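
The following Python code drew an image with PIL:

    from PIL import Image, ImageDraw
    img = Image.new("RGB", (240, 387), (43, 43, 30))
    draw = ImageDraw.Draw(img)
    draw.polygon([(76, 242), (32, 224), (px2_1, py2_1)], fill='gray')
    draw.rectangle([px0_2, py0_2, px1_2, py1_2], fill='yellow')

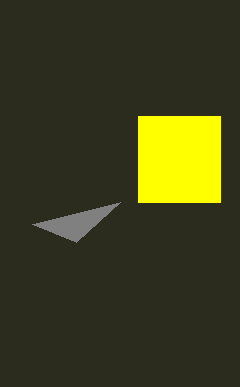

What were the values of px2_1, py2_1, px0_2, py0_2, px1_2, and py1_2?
px2_1 = 120; py2_1 = 202; px0_2 = 138; py0_2 = 116; px1_2 = 220; py1_2 = 202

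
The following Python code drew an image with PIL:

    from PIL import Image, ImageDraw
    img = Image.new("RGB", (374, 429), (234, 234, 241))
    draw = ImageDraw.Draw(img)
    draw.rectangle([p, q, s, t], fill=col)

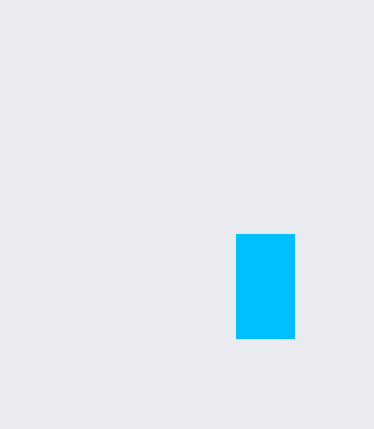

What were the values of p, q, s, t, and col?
p = 236, q = 234, s = 294, t = 338, col = 'deepskyblue'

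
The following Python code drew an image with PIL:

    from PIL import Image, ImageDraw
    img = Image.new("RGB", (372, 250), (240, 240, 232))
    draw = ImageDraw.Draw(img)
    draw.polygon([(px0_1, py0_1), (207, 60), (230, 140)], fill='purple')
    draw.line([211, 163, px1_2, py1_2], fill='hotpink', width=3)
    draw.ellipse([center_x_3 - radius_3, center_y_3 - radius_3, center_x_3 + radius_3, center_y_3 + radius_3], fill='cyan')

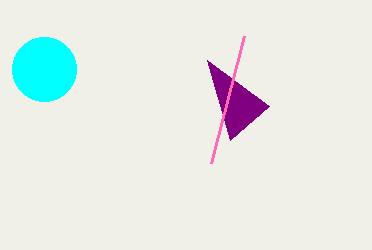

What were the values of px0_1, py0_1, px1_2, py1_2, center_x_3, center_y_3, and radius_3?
px0_1 = 269; py0_1 = 106; px1_2 = 244; py1_2 = 36; center_x_3 = 44; center_y_3 = 69; radius_3 = 32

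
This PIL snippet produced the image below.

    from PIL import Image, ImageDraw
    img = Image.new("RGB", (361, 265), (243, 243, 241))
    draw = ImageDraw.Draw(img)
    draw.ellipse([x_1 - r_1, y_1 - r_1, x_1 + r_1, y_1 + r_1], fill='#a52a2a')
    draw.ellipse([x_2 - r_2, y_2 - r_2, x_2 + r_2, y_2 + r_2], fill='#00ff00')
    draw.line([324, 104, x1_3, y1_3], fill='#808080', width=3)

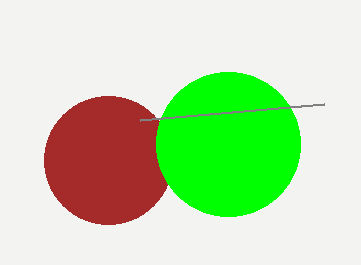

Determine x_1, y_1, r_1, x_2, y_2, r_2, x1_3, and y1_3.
x_1 = 108, y_1 = 160, r_1 = 64, x_2 = 228, y_2 = 144, r_2 = 72, x1_3 = 140, y1_3 = 120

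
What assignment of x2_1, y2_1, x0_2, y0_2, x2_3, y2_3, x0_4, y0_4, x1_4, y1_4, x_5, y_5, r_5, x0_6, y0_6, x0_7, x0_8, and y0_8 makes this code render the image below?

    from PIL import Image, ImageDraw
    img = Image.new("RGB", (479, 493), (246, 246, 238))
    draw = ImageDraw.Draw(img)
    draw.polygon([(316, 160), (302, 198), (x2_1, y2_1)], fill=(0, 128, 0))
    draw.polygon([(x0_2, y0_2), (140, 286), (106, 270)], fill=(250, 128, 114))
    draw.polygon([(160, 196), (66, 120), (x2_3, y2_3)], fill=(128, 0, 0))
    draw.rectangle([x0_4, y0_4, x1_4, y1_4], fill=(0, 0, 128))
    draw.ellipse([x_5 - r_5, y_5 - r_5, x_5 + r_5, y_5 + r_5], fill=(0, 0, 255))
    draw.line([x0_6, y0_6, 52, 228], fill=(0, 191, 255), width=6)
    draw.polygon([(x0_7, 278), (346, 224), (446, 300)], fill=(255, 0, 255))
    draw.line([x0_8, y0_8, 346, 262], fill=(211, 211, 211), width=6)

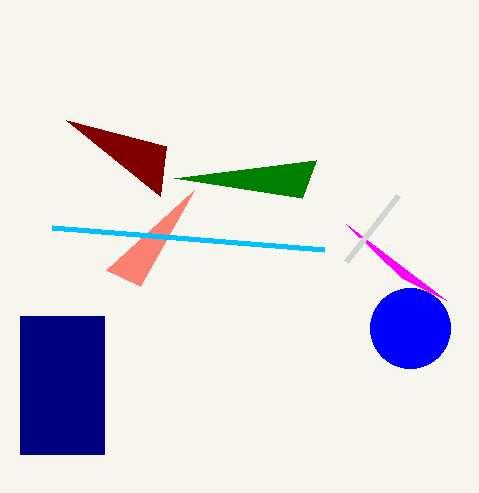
x2_1 = 174, y2_1 = 178, x0_2 = 194, y0_2 = 190, x2_3 = 166, y2_3 = 146, x0_4 = 20, y0_4 = 316, x1_4 = 104, y1_4 = 454, x_5 = 410, y_5 = 328, r_5 = 40, x0_6 = 324, y0_6 = 250, x0_7 = 402, x0_8 = 398, y0_8 = 196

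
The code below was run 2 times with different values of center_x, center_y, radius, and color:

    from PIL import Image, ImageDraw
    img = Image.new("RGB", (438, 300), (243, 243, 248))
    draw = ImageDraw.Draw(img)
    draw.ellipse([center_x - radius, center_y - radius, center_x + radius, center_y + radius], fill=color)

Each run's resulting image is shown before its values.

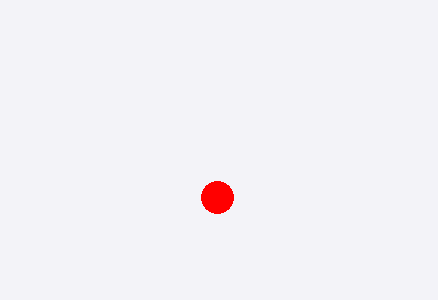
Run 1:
center_x = 217, center_y = 197, radius = 16, color = 'red'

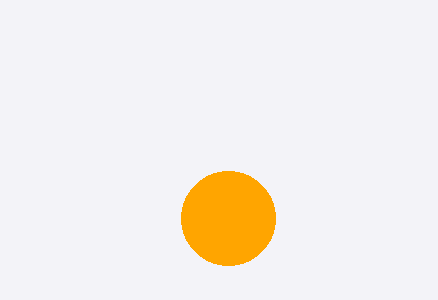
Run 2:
center_x = 228, center_y = 218, radius = 47, color = 'orange'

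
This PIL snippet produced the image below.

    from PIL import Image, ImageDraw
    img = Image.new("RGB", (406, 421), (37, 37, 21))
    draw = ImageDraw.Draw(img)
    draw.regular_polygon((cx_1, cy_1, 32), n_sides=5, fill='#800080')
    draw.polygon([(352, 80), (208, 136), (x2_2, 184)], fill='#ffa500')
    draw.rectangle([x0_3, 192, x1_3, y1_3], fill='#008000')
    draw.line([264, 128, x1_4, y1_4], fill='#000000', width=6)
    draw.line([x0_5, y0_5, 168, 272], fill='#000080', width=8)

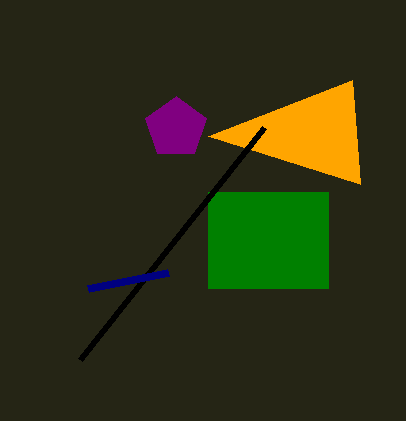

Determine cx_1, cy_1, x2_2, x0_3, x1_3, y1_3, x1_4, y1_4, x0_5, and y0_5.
cx_1 = 176, cy_1 = 128, x2_2 = 360, x0_3 = 208, x1_3 = 328, y1_3 = 288, x1_4 = 80, y1_4 = 360, x0_5 = 88, y0_5 = 288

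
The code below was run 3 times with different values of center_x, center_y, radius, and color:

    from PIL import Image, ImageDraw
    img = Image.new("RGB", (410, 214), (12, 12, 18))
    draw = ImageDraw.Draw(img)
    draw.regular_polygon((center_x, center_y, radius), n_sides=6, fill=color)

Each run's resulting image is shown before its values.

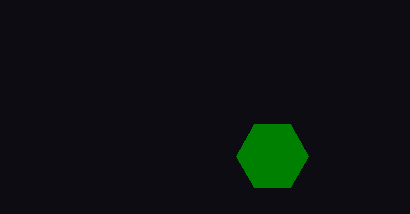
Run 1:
center_x = 272, center_y = 156, radius = 36, color = 'green'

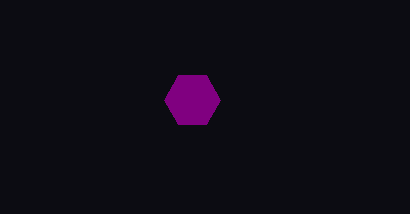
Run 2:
center_x = 192
center_y = 100
radius = 28
color = 'purple'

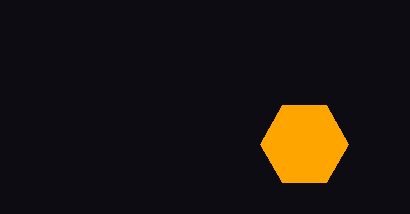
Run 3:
center_x = 304; center_y = 144; radius = 44; color = 'orange'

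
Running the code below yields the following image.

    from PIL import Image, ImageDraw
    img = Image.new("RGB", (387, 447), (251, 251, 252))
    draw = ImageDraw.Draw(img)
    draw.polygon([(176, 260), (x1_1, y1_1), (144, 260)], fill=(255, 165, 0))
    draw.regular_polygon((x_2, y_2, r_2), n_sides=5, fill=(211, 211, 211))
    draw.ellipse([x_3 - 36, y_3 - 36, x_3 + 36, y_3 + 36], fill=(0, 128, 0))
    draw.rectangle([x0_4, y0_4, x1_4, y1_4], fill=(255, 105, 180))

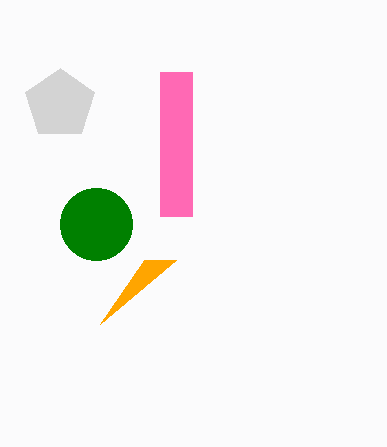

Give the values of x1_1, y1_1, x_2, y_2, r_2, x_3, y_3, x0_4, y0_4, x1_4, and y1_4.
x1_1 = 100
y1_1 = 324
x_2 = 60
y_2 = 104
r_2 = 36
x_3 = 96
y_3 = 224
x0_4 = 160
y0_4 = 72
x1_4 = 192
y1_4 = 216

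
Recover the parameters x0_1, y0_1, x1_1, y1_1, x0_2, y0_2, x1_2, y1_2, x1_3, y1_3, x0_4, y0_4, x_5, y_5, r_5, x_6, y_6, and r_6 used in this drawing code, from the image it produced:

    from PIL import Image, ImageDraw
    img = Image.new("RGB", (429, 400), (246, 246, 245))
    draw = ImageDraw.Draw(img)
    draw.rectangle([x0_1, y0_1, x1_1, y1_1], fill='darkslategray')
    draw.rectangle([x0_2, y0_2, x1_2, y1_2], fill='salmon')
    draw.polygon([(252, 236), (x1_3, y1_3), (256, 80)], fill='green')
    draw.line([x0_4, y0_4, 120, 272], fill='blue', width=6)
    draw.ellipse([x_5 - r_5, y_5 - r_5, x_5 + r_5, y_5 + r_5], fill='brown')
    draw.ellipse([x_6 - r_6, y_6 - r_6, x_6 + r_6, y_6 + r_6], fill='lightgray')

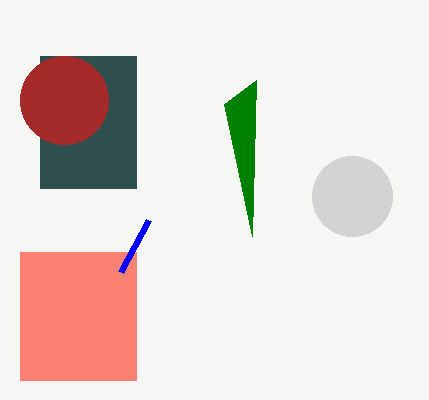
x0_1 = 40, y0_1 = 56, x1_1 = 136, y1_1 = 188, x0_2 = 20, y0_2 = 252, x1_2 = 136, y1_2 = 380, x1_3 = 224, y1_3 = 104, x0_4 = 148, y0_4 = 220, x_5 = 64, y_5 = 100, r_5 = 44, x_6 = 352, y_6 = 196, r_6 = 40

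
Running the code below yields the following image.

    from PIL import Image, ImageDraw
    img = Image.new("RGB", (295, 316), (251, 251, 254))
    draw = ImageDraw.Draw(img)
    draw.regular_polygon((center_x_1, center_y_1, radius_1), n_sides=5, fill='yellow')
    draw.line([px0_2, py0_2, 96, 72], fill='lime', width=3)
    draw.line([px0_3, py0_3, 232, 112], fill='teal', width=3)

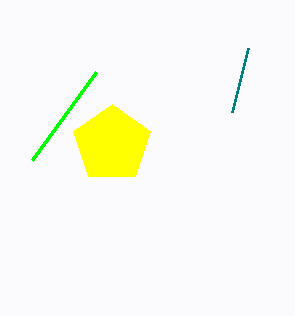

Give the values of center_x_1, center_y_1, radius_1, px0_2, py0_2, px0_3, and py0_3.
center_x_1 = 112
center_y_1 = 144
radius_1 = 40
px0_2 = 32
py0_2 = 160
px0_3 = 248
py0_3 = 48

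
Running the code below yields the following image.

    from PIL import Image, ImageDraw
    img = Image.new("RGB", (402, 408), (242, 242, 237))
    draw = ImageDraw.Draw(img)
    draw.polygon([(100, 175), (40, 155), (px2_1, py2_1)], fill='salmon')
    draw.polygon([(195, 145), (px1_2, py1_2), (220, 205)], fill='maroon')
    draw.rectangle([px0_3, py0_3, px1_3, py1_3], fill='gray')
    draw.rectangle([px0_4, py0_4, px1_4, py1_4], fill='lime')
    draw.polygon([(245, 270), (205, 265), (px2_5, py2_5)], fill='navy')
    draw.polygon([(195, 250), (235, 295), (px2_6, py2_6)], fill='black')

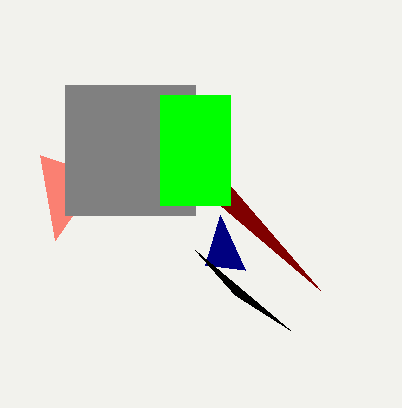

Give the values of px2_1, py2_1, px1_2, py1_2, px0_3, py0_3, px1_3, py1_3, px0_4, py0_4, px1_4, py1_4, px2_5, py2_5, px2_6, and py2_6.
px2_1 = 55
py2_1 = 240
px1_2 = 320
py1_2 = 290
px0_3 = 65
py0_3 = 85
px1_3 = 195
py1_3 = 215
px0_4 = 160
py0_4 = 95
px1_4 = 230
py1_4 = 205
px2_5 = 220
py2_5 = 215
px2_6 = 290
py2_6 = 330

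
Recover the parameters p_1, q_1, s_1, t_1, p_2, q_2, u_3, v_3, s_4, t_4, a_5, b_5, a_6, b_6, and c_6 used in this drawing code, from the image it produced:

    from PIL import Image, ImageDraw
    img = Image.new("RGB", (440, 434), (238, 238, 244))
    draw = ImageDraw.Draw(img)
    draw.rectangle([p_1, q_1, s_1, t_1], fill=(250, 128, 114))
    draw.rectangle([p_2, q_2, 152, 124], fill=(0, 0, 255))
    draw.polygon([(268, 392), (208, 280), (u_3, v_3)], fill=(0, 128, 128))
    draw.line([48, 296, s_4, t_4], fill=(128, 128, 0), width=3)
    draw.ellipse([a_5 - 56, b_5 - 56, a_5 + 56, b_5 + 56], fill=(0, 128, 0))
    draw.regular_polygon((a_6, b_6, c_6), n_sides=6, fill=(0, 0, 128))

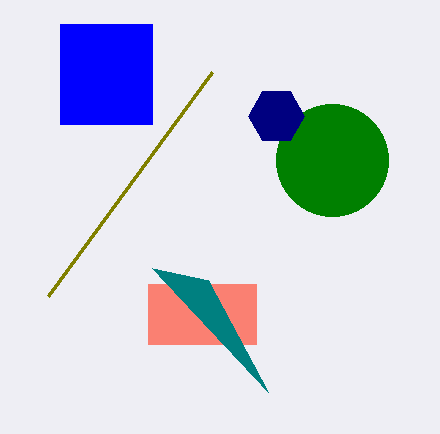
p_1 = 148, q_1 = 284, s_1 = 256, t_1 = 344, p_2 = 60, q_2 = 24, u_3 = 152, v_3 = 268, s_4 = 212, t_4 = 72, a_5 = 332, b_5 = 160, a_6 = 276, b_6 = 116, c_6 = 28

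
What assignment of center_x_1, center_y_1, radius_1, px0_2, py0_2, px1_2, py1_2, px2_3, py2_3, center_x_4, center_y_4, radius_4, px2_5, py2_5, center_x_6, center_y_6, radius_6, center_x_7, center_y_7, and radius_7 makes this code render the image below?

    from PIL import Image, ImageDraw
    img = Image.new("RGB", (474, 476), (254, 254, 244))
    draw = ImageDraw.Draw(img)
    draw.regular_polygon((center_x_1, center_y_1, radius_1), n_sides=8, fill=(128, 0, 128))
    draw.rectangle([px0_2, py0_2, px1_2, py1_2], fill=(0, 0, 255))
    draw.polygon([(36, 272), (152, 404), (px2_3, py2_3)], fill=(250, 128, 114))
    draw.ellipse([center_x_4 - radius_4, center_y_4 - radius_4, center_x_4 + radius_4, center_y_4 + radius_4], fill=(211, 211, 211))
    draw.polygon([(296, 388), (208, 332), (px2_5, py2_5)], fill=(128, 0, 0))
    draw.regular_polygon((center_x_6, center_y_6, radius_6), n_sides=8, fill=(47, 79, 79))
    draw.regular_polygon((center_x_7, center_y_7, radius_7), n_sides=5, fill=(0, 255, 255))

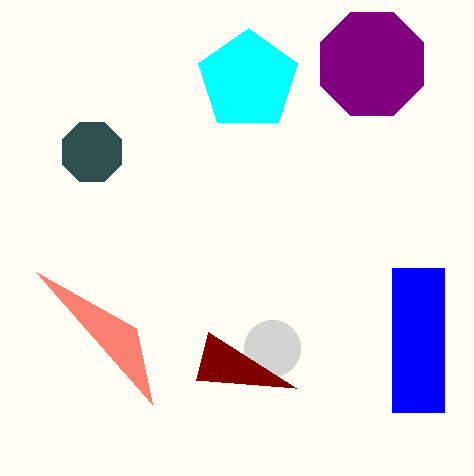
center_x_1 = 372, center_y_1 = 64, radius_1 = 56, px0_2 = 392, py0_2 = 268, px1_2 = 444, py1_2 = 412, px2_3 = 136, py2_3 = 328, center_x_4 = 272, center_y_4 = 348, radius_4 = 28, px2_5 = 196, py2_5 = 380, center_x_6 = 92, center_y_6 = 152, radius_6 = 32, center_x_7 = 248, center_y_7 = 80, radius_7 = 52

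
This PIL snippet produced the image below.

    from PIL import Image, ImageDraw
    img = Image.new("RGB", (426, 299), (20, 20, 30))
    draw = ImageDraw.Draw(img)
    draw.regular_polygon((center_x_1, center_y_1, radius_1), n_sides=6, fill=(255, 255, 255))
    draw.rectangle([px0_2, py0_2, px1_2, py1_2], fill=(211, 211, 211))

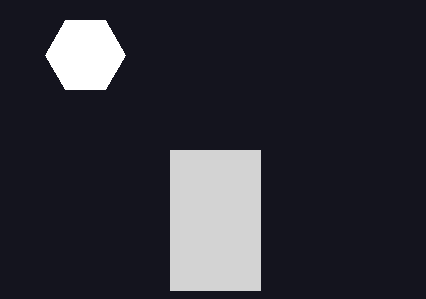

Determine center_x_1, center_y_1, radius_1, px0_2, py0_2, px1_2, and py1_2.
center_x_1 = 85; center_y_1 = 55; radius_1 = 40; px0_2 = 170; py0_2 = 150; px1_2 = 260; py1_2 = 290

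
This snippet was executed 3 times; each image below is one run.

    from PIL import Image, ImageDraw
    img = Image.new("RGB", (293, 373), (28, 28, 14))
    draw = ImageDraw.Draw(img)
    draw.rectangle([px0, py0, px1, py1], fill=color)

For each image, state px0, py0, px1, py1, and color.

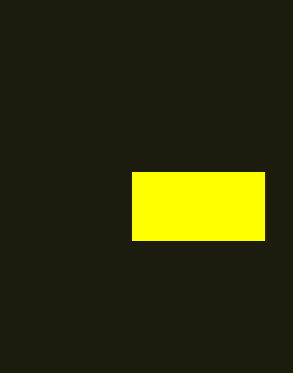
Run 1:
px0 = 132
py0 = 172
px1 = 264
py1 = 240
color = 'yellow'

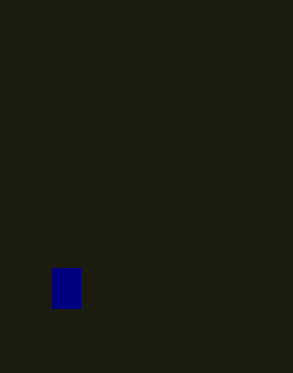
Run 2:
px0 = 52; py0 = 268; px1 = 80; py1 = 308; color = 'navy'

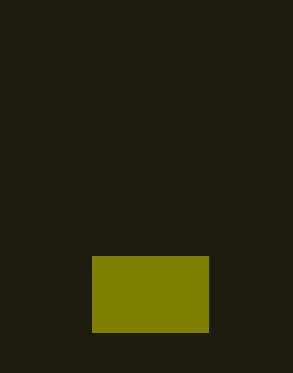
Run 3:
px0 = 92, py0 = 256, px1 = 208, py1 = 332, color = 'olive'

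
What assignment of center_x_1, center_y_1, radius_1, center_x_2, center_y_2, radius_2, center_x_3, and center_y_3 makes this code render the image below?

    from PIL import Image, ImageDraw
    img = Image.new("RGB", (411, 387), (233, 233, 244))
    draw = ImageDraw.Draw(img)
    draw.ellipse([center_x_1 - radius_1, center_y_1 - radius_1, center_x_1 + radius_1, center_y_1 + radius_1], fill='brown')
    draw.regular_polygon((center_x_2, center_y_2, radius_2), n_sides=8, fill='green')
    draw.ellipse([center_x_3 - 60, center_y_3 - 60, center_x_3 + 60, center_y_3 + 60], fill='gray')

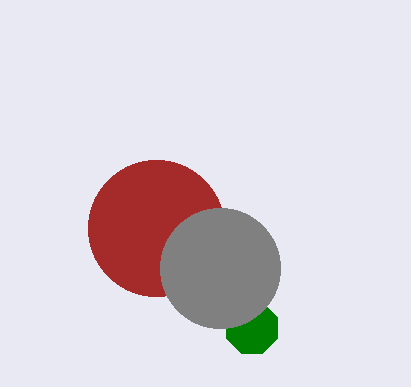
center_x_1 = 156; center_y_1 = 228; radius_1 = 68; center_x_2 = 252; center_y_2 = 328; radius_2 = 28; center_x_3 = 220; center_y_3 = 268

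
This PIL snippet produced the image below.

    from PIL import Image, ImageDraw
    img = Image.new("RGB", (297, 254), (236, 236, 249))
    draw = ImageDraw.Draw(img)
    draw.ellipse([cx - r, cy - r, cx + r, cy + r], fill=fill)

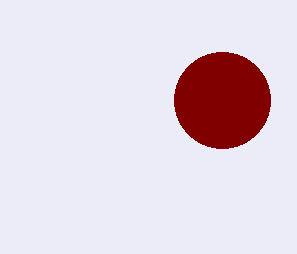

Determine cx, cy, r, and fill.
cx = 222; cy = 100; r = 48; fill = 'maroon'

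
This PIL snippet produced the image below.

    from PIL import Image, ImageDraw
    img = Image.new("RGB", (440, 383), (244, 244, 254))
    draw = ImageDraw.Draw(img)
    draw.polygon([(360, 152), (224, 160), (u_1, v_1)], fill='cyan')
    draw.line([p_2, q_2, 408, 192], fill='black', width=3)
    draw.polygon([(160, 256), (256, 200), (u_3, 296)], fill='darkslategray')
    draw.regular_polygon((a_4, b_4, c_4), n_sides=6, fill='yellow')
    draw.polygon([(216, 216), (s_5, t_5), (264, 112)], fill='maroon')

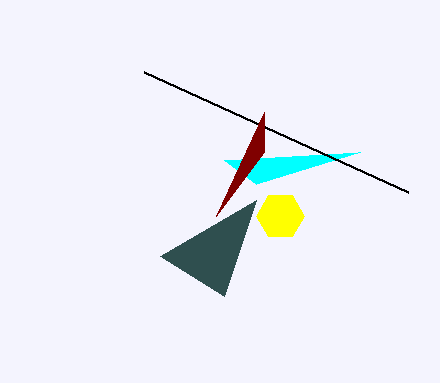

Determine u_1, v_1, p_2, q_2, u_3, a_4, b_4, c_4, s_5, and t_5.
u_1 = 256; v_1 = 184; p_2 = 144; q_2 = 72; u_3 = 224; a_4 = 280; b_4 = 216; c_4 = 24; s_5 = 264; t_5 = 152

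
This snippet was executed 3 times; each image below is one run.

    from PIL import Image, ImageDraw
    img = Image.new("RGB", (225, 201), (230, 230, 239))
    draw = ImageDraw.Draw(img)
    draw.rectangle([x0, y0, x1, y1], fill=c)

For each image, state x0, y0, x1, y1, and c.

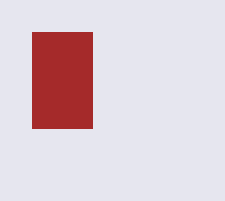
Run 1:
x0 = 32, y0 = 32, x1 = 92, y1 = 128, c = 'brown'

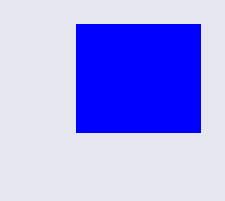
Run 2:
x0 = 76
y0 = 24
x1 = 200
y1 = 132
c = 'blue'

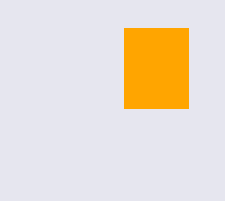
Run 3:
x0 = 124; y0 = 28; x1 = 188; y1 = 108; c = 'orange'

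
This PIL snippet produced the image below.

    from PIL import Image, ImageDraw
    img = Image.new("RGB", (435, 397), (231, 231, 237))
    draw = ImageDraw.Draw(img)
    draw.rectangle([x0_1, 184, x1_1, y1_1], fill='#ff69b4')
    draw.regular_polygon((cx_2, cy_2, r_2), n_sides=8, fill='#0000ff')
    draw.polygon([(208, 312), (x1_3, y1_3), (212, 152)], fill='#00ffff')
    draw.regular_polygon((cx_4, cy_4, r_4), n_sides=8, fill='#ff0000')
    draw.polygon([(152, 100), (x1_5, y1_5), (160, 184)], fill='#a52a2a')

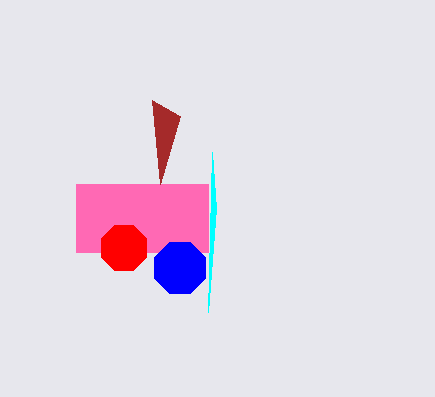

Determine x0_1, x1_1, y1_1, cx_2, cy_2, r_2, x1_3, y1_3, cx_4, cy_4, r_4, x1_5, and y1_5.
x0_1 = 76, x1_1 = 208, y1_1 = 252, cx_2 = 180, cy_2 = 268, r_2 = 28, x1_3 = 216, y1_3 = 208, cx_4 = 124, cy_4 = 248, r_4 = 24, x1_5 = 180, y1_5 = 116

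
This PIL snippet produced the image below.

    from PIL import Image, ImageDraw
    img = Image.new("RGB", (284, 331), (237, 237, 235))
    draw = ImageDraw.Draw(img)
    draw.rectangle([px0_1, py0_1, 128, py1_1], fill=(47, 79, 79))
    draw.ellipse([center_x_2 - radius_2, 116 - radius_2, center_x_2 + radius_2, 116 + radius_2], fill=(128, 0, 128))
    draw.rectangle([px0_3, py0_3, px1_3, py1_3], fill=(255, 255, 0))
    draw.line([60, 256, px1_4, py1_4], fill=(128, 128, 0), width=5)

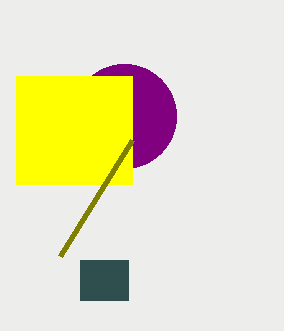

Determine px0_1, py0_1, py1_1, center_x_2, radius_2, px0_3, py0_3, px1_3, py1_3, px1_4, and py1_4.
px0_1 = 80; py0_1 = 260; py1_1 = 300; center_x_2 = 124; radius_2 = 52; px0_3 = 16; py0_3 = 76; px1_3 = 132; py1_3 = 184; px1_4 = 132; py1_4 = 140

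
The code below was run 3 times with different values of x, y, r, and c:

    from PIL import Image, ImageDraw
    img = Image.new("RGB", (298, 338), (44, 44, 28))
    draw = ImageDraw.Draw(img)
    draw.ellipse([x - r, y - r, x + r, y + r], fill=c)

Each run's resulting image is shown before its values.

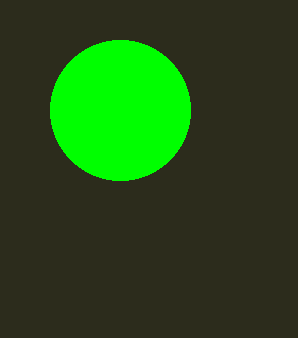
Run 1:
x = 120; y = 110; r = 70; c = 'lime'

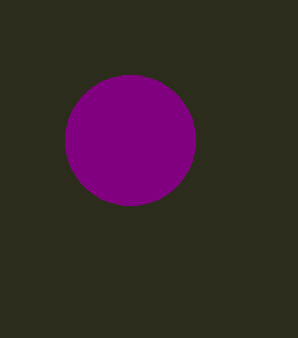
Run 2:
x = 130; y = 140; r = 65; c = 'purple'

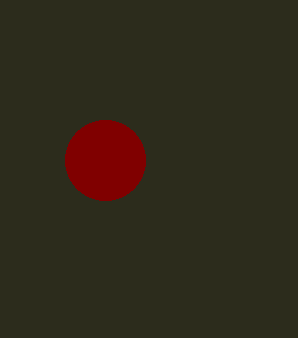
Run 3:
x = 105, y = 160, r = 40, c = 'maroon'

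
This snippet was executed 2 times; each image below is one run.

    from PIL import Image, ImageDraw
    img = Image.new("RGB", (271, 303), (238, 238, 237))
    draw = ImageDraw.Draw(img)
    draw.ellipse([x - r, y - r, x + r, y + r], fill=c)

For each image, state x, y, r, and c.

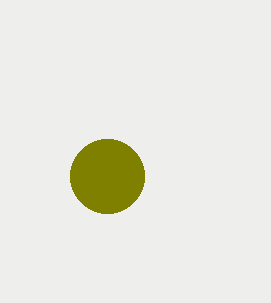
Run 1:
x = 107
y = 176
r = 37
c = 'olive'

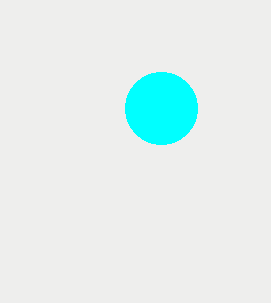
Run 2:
x = 161; y = 108; r = 36; c = 'cyan'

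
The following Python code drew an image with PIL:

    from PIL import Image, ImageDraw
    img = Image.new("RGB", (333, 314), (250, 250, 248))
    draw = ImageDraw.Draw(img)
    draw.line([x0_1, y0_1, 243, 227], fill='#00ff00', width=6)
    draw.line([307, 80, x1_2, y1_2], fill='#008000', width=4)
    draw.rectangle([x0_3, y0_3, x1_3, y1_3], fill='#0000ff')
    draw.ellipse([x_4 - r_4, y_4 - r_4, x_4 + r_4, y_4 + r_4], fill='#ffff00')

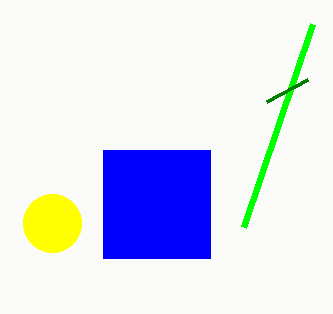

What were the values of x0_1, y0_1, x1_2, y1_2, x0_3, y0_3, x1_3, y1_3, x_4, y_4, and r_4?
x0_1 = 312; y0_1 = 24; x1_2 = 266; y1_2 = 102; x0_3 = 103; y0_3 = 150; x1_3 = 210; y1_3 = 258; x_4 = 52; y_4 = 223; r_4 = 29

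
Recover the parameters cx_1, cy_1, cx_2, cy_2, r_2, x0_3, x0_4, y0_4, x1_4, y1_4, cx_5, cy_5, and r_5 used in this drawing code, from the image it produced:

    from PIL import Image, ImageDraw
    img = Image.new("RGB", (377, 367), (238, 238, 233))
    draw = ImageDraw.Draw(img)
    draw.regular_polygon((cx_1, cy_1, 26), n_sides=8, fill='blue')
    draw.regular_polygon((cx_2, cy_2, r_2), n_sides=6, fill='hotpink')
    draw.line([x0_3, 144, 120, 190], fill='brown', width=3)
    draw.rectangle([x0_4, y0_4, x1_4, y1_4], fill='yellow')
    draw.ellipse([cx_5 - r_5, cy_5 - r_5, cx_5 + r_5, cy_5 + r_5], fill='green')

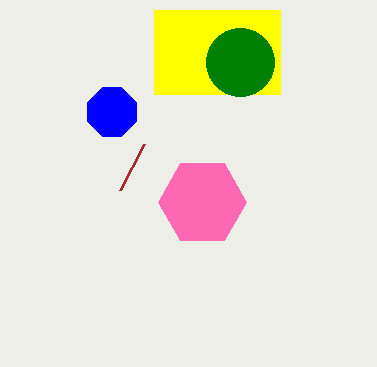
cx_1 = 112; cy_1 = 112; cx_2 = 202; cy_2 = 202; r_2 = 44; x0_3 = 144; x0_4 = 154; y0_4 = 10; x1_4 = 280; y1_4 = 94; cx_5 = 240; cy_5 = 62; r_5 = 34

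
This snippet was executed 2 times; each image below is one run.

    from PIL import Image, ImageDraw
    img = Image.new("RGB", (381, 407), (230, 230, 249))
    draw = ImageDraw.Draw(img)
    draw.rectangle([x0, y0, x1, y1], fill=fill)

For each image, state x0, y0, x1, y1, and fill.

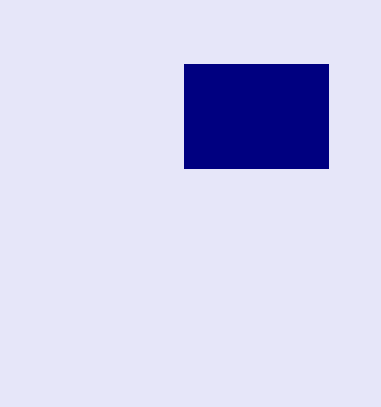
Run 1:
x0 = 184, y0 = 64, x1 = 328, y1 = 168, fill = 'navy'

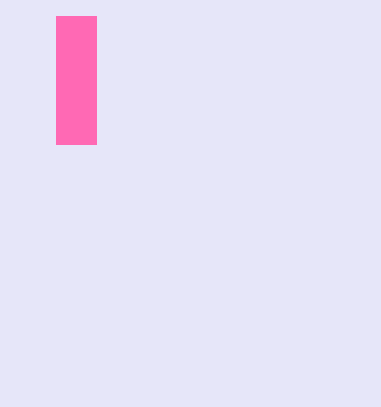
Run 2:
x0 = 56, y0 = 16, x1 = 96, y1 = 144, fill = 'hotpink'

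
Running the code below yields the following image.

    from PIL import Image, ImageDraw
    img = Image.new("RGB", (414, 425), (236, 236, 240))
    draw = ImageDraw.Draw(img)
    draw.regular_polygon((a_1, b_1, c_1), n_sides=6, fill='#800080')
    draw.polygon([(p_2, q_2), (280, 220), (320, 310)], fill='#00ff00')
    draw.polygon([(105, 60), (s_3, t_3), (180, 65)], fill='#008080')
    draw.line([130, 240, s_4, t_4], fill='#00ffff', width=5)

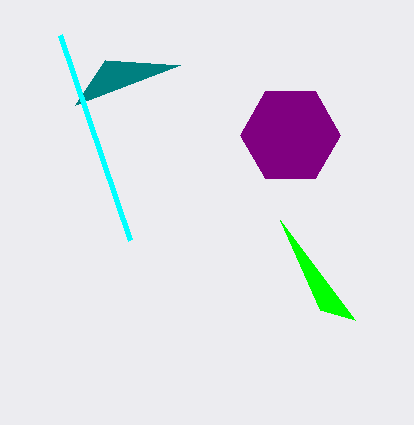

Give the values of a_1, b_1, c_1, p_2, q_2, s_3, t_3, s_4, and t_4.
a_1 = 290
b_1 = 135
c_1 = 50
p_2 = 355
q_2 = 320
s_3 = 75
t_3 = 105
s_4 = 60
t_4 = 35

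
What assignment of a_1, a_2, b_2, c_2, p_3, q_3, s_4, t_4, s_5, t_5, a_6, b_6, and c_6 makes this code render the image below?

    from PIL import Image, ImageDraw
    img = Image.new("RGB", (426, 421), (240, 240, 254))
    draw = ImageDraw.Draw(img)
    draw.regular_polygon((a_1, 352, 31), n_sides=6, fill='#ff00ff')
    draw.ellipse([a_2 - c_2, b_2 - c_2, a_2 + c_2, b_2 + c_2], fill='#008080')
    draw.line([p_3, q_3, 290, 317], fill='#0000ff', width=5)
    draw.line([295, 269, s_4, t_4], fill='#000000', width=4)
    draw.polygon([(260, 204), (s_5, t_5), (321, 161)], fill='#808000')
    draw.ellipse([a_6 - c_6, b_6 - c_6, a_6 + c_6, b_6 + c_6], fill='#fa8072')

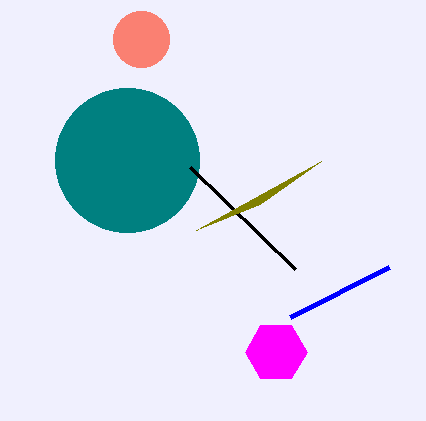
a_1 = 276; a_2 = 127; b_2 = 160; c_2 = 72; p_3 = 389; q_3 = 267; s_4 = 190; t_4 = 167; s_5 = 196; t_5 = 230; a_6 = 141; b_6 = 39; c_6 = 28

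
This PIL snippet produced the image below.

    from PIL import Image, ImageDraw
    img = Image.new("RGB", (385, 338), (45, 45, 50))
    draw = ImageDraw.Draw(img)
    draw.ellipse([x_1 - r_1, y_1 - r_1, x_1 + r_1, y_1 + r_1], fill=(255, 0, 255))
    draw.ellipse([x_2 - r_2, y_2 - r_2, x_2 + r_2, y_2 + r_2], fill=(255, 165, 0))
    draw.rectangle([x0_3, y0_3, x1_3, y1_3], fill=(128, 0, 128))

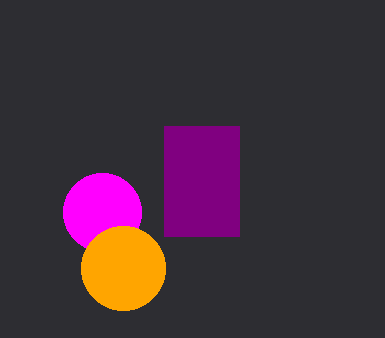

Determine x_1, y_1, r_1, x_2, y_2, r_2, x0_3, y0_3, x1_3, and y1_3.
x_1 = 102; y_1 = 212; r_1 = 39; x_2 = 123; y_2 = 268; r_2 = 42; x0_3 = 164; y0_3 = 126; x1_3 = 239; y1_3 = 236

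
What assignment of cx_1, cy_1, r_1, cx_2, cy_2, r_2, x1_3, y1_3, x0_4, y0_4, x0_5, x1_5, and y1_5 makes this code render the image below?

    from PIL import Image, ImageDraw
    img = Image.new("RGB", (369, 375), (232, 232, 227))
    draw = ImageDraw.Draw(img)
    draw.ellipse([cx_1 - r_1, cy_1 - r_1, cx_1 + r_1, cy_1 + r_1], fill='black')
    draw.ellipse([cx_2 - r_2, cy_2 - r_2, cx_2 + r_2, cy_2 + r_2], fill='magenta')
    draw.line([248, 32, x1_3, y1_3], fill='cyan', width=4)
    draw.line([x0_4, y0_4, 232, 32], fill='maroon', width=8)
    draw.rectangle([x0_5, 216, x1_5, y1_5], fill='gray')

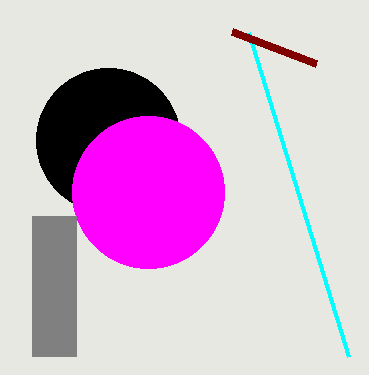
cx_1 = 108
cy_1 = 140
r_1 = 72
cx_2 = 148
cy_2 = 192
r_2 = 76
x1_3 = 348
y1_3 = 356
x0_4 = 316
y0_4 = 64
x0_5 = 32
x1_5 = 76
y1_5 = 356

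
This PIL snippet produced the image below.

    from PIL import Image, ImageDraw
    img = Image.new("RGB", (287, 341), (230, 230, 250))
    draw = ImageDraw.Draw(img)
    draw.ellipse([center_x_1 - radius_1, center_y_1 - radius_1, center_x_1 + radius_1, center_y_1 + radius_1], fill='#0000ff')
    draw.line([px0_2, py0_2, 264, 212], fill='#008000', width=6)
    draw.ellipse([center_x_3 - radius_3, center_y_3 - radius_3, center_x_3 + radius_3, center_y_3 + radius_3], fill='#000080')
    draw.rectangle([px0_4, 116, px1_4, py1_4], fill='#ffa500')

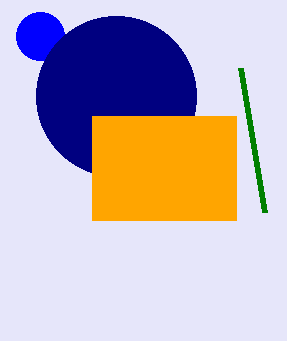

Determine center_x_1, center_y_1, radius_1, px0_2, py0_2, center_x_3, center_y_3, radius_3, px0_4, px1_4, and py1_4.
center_x_1 = 40, center_y_1 = 36, radius_1 = 24, px0_2 = 240, py0_2 = 68, center_x_3 = 116, center_y_3 = 96, radius_3 = 80, px0_4 = 92, px1_4 = 236, py1_4 = 220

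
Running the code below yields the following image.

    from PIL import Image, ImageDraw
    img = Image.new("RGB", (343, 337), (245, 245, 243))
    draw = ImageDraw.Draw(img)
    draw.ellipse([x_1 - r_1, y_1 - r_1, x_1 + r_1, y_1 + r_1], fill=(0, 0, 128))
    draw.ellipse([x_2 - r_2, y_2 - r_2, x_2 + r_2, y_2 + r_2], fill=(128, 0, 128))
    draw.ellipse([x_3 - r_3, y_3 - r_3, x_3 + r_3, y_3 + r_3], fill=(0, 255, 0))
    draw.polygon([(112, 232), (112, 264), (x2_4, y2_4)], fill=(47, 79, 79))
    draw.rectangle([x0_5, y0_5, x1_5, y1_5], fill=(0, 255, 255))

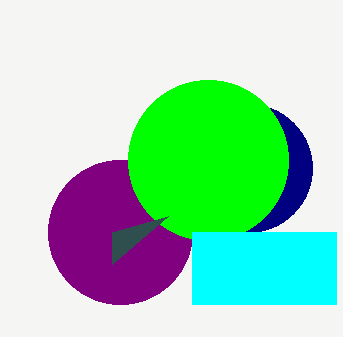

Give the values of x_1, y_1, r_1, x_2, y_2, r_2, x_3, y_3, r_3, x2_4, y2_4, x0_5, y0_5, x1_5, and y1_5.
x_1 = 248, y_1 = 168, r_1 = 64, x_2 = 120, y_2 = 232, r_2 = 72, x_3 = 208, y_3 = 160, r_3 = 80, x2_4 = 168, y2_4 = 216, x0_5 = 192, y0_5 = 232, x1_5 = 336, y1_5 = 304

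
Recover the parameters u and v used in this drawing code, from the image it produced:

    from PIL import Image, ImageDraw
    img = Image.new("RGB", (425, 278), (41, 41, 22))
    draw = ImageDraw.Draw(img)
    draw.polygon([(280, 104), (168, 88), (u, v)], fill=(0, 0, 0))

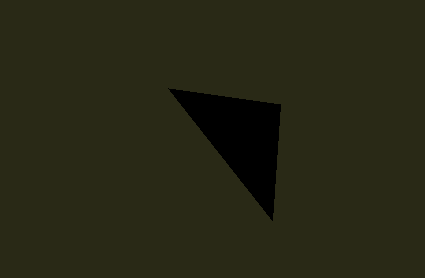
u = 272; v = 220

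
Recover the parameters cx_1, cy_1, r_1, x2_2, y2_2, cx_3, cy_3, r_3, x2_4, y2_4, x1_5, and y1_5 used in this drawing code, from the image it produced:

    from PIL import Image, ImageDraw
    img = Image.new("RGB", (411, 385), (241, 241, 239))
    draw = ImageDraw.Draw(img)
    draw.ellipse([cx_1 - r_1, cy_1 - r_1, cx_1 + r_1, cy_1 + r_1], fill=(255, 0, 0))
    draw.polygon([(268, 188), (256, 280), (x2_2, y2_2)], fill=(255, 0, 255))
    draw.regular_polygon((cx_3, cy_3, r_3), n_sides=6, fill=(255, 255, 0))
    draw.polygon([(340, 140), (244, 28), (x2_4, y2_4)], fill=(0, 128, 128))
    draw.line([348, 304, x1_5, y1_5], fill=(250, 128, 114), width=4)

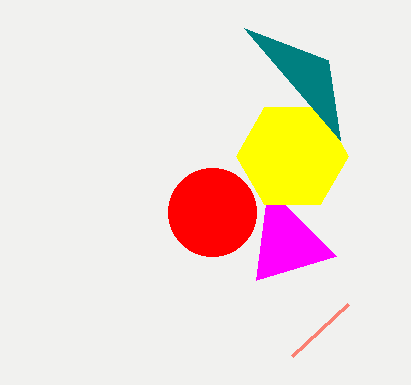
cx_1 = 212
cy_1 = 212
r_1 = 44
x2_2 = 336
y2_2 = 256
cx_3 = 292
cy_3 = 156
r_3 = 56
x2_4 = 328
y2_4 = 60
x1_5 = 292
y1_5 = 356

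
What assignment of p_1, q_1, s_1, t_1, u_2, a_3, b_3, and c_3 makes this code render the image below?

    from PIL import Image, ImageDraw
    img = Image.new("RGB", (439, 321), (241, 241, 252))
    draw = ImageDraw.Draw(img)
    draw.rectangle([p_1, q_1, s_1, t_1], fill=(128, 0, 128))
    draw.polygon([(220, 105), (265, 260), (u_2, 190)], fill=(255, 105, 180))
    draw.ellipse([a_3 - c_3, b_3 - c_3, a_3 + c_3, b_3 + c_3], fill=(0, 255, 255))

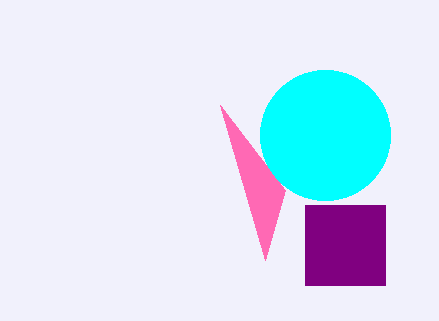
p_1 = 305; q_1 = 205; s_1 = 385; t_1 = 285; u_2 = 285; a_3 = 325; b_3 = 135; c_3 = 65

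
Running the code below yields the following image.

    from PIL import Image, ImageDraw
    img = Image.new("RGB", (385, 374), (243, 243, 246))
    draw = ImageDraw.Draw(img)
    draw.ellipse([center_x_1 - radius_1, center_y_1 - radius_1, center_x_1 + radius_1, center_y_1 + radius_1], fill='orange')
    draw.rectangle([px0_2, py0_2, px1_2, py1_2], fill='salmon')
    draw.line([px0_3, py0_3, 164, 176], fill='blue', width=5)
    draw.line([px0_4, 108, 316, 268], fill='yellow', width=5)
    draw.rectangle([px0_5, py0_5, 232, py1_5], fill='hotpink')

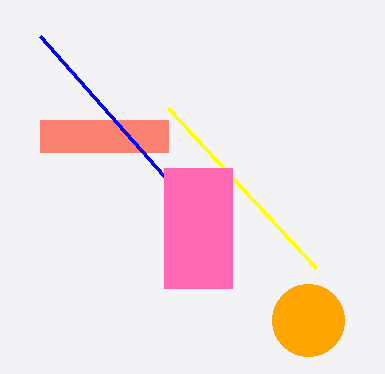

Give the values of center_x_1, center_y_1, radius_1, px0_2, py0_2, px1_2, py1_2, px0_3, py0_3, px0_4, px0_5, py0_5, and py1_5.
center_x_1 = 308
center_y_1 = 320
radius_1 = 36
px0_2 = 40
py0_2 = 120
px1_2 = 168
py1_2 = 152
px0_3 = 40
py0_3 = 36
px0_4 = 168
px0_5 = 164
py0_5 = 168
py1_5 = 288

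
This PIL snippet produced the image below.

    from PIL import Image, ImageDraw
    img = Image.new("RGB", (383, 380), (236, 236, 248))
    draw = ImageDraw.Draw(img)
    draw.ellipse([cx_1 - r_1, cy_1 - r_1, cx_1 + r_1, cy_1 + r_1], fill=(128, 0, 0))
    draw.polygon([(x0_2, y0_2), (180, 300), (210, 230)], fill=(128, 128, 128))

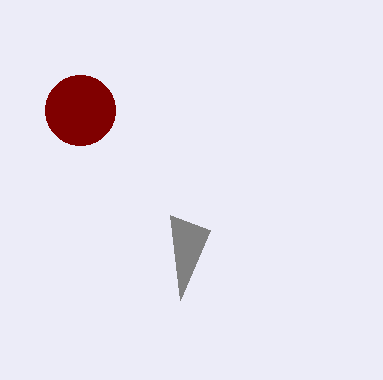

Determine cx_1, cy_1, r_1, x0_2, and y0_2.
cx_1 = 80; cy_1 = 110; r_1 = 35; x0_2 = 170; y0_2 = 215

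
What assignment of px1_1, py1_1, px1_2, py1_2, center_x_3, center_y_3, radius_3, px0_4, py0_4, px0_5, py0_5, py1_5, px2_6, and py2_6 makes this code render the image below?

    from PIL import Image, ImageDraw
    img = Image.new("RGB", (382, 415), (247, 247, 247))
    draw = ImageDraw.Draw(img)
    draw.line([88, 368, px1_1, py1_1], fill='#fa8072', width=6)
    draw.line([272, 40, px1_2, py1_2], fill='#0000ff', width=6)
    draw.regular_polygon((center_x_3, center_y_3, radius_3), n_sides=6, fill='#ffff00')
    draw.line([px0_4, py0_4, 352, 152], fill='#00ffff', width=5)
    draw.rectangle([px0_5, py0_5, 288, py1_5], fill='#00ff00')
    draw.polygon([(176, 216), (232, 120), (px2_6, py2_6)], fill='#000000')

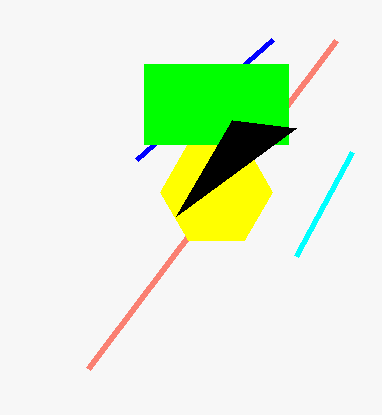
px1_1 = 336; py1_1 = 40; px1_2 = 136; py1_2 = 160; center_x_3 = 216; center_y_3 = 192; radius_3 = 56; px0_4 = 296; py0_4 = 256; px0_5 = 144; py0_5 = 64; py1_5 = 144; px2_6 = 296; py2_6 = 128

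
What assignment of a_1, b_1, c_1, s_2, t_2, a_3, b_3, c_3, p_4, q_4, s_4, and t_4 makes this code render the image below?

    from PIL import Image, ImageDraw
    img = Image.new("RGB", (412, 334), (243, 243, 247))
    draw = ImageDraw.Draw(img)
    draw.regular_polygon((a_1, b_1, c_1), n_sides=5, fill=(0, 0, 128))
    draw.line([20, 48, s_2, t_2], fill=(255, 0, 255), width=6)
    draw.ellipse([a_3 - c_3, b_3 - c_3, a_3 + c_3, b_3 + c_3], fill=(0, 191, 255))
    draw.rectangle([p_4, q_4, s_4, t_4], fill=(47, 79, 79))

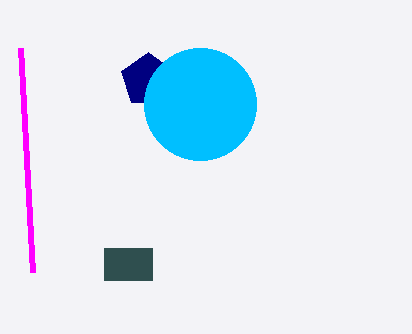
a_1 = 148; b_1 = 80; c_1 = 28; s_2 = 32; t_2 = 272; a_3 = 200; b_3 = 104; c_3 = 56; p_4 = 104; q_4 = 248; s_4 = 152; t_4 = 280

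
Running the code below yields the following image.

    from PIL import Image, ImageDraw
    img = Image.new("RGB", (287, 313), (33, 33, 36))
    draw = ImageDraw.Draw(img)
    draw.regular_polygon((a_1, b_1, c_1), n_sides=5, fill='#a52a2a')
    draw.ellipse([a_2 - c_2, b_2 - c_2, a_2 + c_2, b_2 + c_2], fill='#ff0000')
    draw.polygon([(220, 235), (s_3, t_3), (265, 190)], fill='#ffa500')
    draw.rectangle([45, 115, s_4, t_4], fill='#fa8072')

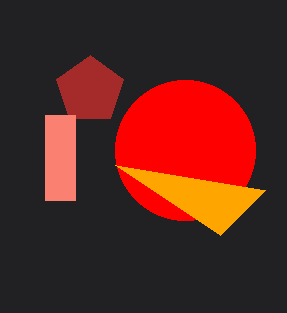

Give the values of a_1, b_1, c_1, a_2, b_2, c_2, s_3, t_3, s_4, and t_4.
a_1 = 90
b_1 = 90
c_1 = 35
a_2 = 185
b_2 = 150
c_2 = 70
s_3 = 115
t_3 = 165
s_4 = 75
t_4 = 200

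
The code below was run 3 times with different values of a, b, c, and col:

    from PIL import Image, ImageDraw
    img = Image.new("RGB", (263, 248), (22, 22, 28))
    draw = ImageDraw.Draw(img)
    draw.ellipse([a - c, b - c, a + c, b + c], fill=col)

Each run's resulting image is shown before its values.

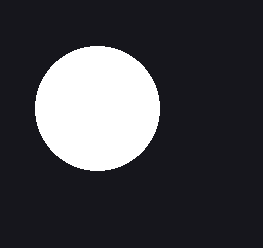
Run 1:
a = 97
b = 108
c = 62
col = 'white'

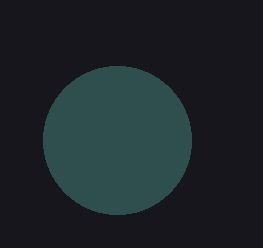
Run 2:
a = 117, b = 140, c = 74, col = 'darkslategray'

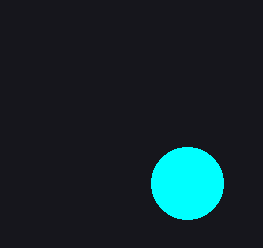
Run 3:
a = 187
b = 183
c = 36
col = 'cyan'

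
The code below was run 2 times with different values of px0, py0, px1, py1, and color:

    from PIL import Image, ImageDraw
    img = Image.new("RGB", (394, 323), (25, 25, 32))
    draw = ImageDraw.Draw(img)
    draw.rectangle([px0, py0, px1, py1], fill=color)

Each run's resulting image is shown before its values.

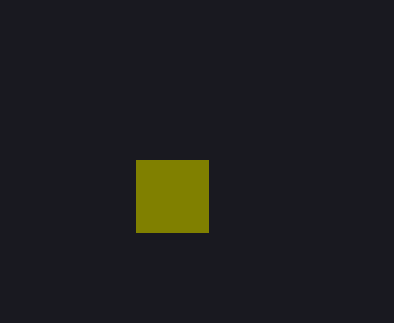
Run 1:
px0 = 136
py0 = 160
px1 = 208
py1 = 232
color = 'olive'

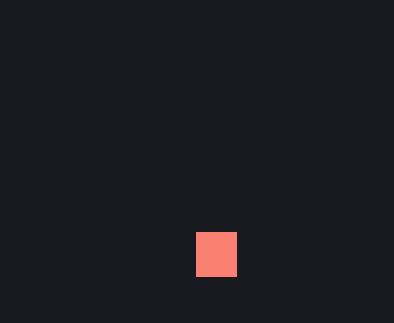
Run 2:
px0 = 196; py0 = 232; px1 = 236; py1 = 276; color = 'salmon'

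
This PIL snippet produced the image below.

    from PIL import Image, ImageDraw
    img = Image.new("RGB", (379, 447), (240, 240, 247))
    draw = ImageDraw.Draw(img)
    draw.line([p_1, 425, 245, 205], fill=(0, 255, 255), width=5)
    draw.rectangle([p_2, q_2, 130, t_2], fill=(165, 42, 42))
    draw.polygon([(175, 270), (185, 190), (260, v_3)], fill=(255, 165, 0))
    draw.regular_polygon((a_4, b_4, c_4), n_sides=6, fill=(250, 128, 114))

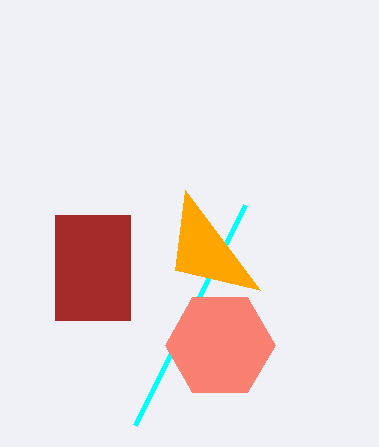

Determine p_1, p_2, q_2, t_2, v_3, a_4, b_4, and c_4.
p_1 = 135
p_2 = 55
q_2 = 215
t_2 = 320
v_3 = 290
a_4 = 220
b_4 = 345
c_4 = 55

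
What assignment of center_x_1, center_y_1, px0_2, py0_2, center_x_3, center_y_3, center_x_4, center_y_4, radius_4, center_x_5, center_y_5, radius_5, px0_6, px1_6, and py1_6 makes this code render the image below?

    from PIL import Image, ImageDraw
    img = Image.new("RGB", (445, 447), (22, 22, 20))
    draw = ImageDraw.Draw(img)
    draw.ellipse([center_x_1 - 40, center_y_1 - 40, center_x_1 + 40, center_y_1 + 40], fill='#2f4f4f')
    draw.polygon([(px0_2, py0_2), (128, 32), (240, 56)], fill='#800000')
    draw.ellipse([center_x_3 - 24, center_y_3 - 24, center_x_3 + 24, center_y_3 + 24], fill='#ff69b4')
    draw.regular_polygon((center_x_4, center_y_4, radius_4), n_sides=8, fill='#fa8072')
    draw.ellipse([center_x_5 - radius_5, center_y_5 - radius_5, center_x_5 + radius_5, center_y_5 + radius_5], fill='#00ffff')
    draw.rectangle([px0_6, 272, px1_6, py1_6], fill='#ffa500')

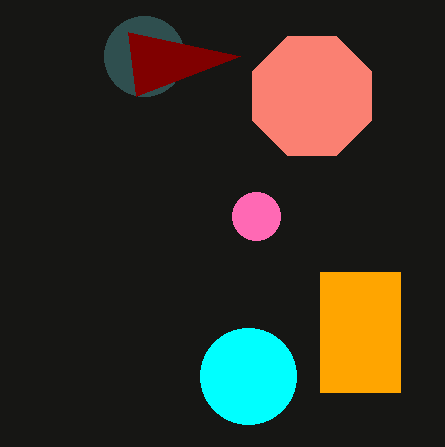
center_x_1 = 144, center_y_1 = 56, px0_2 = 136, py0_2 = 96, center_x_3 = 256, center_y_3 = 216, center_x_4 = 312, center_y_4 = 96, radius_4 = 64, center_x_5 = 248, center_y_5 = 376, radius_5 = 48, px0_6 = 320, px1_6 = 400, py1_6 = 392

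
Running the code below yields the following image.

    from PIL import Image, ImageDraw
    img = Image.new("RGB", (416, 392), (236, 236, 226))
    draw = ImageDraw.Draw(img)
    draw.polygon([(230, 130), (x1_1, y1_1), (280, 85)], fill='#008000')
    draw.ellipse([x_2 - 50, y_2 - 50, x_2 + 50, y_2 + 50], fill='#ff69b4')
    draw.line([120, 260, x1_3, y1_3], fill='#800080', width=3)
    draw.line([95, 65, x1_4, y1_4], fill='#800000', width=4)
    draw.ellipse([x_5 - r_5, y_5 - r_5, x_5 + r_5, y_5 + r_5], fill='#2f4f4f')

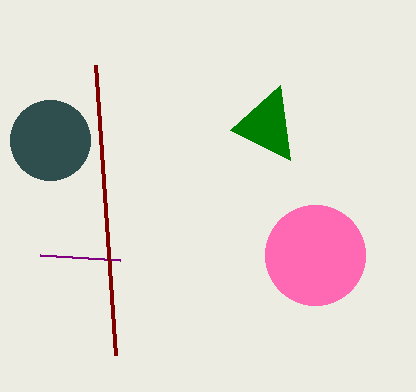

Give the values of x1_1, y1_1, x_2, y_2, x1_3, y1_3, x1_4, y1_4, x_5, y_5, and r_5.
x1_1 = 290, y1_1 = 160, x_2 = 315, y_2 = 255, x1_3 = 40, y1_3 = 255, x1_4 = 115, y1_4 = 355, x_5 = 50, y_5 = 140, r_5 = 40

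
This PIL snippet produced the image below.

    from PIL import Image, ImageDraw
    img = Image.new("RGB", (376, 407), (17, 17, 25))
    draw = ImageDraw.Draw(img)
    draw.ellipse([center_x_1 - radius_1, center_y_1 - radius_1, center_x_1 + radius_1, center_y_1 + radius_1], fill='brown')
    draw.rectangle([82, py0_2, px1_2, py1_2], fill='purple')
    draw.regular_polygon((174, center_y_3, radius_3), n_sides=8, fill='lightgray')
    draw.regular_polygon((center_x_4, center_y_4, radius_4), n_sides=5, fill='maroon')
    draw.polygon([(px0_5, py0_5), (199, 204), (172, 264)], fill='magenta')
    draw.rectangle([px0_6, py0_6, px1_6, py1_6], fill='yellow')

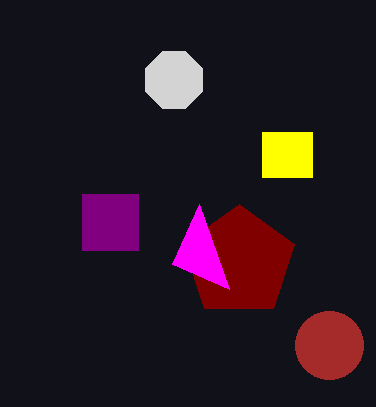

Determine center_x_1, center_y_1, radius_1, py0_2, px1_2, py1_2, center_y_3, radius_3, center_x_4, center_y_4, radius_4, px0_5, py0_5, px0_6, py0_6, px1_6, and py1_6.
center_x_1 = 329
center_y_1 = 345
radius_1 = 34
py0_2 = 194
px1_2 = 138
py1_2 = 250
center_y_3 = 80
radius_3 = 31
center_x_4 = 239
center_y_4 = 262
radius_4 = 58
px0_5 = 229
py0_5 = 289
px0_6 = 262
py0_6 = 132
px1_6 = 312
py1_6 = 177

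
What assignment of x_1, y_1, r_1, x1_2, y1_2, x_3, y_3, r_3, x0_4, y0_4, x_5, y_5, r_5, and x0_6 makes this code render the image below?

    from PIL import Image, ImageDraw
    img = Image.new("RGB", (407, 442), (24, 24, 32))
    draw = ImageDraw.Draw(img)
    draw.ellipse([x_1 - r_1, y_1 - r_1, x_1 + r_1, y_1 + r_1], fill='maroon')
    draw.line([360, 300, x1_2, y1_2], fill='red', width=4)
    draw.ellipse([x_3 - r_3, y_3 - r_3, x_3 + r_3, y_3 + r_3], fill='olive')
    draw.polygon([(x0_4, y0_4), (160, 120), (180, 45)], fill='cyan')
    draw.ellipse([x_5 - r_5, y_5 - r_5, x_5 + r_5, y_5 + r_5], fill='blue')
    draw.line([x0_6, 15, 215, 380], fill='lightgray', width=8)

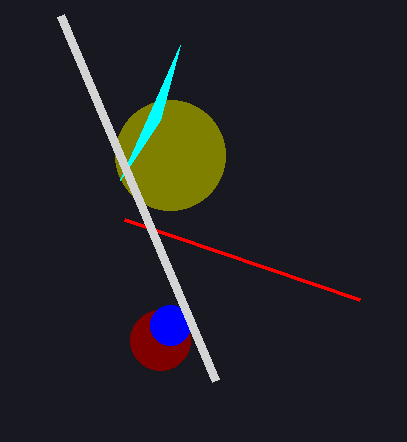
x_1 = 160
y_1 = 340
r_1 = 30
x1_2 = 125
y1_2 = 220
x_3 = 170
y_3 = 155
r_3 = 55
x0_4 = 120
y0_4 = 180
x_5 = 170
y_5 = 325
r_5 = 20
x0_6 = 60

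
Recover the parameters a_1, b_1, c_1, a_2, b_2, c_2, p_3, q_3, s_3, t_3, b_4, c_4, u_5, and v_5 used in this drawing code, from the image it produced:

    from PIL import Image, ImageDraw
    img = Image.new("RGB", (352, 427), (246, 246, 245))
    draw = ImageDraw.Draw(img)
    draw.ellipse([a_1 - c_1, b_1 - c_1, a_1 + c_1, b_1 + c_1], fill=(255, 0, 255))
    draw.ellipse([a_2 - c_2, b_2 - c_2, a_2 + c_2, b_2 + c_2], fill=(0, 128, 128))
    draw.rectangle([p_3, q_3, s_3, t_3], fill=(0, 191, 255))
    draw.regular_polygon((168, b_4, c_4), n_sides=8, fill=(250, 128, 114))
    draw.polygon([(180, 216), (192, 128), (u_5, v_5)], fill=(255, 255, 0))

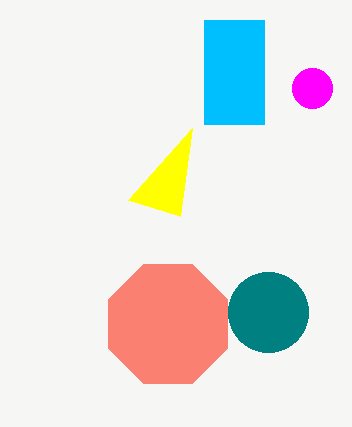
a_1 = 312
b_1 = 88
c_1 = 20
a_2 = 268
b_2 = 312
c_2 = 40
p_3 = 204
q_3 = 20
s_3 = 264
t_3 = 124
b_4 = 324
c_4 = 64
u_5 = 128
v_5 = 200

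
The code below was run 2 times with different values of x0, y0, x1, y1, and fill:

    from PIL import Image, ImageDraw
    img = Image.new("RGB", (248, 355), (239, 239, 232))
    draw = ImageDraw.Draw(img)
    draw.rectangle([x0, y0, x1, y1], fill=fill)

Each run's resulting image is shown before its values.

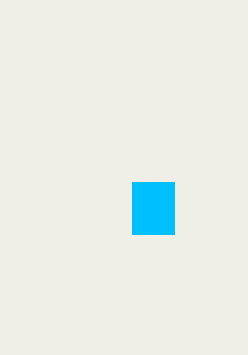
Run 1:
x0 = 132
y0 = 182
x1 = 174
y1 = 234
fill = 'deepskyblue'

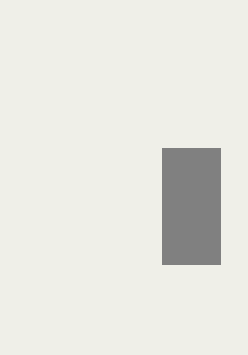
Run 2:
x0 = 162
y0 = 148
x1 = 220
y1 = 264
fill = 'gray'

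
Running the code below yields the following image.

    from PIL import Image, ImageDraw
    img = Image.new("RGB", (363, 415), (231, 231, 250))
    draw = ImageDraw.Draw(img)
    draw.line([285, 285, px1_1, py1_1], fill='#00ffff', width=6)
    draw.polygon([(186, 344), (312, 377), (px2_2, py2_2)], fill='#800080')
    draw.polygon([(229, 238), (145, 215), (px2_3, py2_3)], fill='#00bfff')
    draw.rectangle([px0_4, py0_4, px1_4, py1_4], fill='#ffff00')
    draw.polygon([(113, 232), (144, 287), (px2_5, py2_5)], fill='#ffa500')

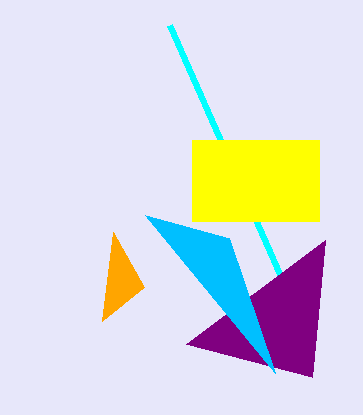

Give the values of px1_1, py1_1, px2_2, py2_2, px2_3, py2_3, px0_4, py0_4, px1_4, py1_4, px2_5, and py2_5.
px1_1 = 170
py1_1 = 25
px2_2 = 325
py2_2 = 240
px2_3 = 275
py2_3 = 373
px0_4 = 192
py0_4 = 140
px1_4 = 319
py1_4 = 221
px2_5 = 102
py2_5 = 321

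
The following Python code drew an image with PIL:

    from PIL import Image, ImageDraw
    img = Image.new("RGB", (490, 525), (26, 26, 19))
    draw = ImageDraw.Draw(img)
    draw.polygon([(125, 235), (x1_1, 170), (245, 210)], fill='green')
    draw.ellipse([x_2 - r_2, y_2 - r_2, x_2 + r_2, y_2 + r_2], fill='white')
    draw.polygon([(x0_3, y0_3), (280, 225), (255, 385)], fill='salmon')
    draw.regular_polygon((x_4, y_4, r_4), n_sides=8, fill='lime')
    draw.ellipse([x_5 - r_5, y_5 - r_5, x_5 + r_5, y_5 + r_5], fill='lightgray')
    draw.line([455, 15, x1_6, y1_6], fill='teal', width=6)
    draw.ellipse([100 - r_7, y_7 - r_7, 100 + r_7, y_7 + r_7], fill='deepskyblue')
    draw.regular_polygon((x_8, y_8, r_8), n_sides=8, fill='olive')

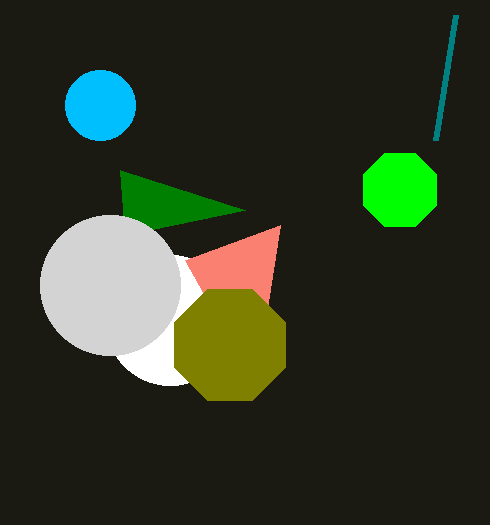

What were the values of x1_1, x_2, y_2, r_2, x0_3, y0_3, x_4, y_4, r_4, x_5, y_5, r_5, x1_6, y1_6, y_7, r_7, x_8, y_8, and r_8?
x1_1 = 120, x_2 = 170, y_2 = 320, r_2 = 65, x0_3 = 185, y0_3 = 260, x_4 = 400, y_4 = 190, r_4 = 40, x_5 = 110, y_5 = 285, r_5 = 70, x1_6 = 435, y1_6 = 140, y_7 = 105, r_7 = 35, x_8 = 230, y_8 = 345, r_8 = 60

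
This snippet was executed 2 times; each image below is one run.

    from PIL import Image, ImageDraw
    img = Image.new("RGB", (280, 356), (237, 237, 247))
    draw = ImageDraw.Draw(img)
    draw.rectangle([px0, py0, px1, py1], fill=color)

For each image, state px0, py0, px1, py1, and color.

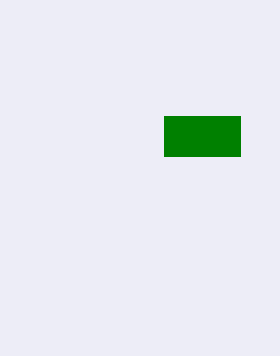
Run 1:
px0 = 164; py0 = 116; px1 = 240; py1 = 156; color = 'green'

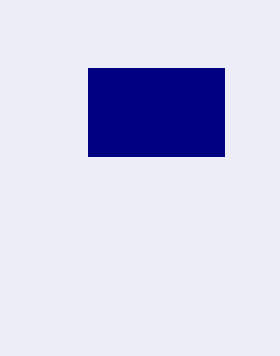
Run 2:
px0 = 88, py0 = 68, px1 = 224, py1 = 156, color = 'navy'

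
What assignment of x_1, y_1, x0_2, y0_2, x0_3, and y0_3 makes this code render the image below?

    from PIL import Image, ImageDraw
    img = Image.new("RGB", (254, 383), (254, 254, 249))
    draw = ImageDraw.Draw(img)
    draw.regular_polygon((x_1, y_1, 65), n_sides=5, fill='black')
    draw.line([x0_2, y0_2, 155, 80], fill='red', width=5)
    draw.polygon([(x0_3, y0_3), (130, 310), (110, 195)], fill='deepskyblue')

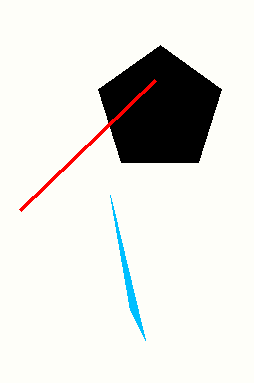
x_1 = 160, y_1 = 110, x0_2 = 20, y0_2 = 210, x0_3 = 145, y0_3 = 340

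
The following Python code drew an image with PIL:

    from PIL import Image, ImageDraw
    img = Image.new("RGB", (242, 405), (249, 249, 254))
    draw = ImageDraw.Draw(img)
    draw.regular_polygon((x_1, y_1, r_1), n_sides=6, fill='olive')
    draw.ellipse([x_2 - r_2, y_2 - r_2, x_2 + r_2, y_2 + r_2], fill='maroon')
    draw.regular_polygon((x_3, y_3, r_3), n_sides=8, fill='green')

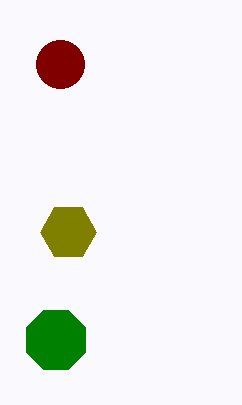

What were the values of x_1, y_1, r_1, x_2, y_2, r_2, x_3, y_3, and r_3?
x_1 = 68, y_1 = 232, r_1 = 28, x_2 = 60, y_2 = 64, r_2 = 24, x_3 = 56, y_3 = 340, r_3 = 32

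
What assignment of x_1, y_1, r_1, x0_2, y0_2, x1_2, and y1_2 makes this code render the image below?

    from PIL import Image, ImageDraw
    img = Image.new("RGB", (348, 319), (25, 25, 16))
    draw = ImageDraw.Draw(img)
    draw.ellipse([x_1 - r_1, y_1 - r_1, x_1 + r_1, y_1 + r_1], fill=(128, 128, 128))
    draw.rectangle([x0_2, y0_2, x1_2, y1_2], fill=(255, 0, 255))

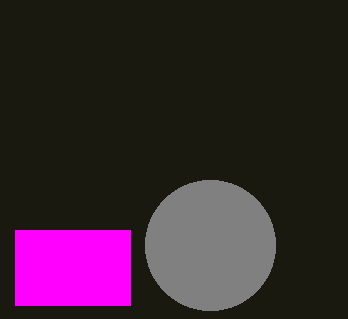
x_1 = 210
y_1 = 245
r_1 = 65
x0_2 = 15
y0_2 = 230
x1_2 = 130
y1_2 = 305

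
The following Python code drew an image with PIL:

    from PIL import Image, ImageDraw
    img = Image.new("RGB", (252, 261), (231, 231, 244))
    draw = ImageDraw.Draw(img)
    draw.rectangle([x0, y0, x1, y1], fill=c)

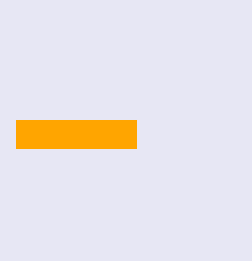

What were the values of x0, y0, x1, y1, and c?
x0 = 16; y0 = 120; x1 = 136; y1 = 148; c = 'orange'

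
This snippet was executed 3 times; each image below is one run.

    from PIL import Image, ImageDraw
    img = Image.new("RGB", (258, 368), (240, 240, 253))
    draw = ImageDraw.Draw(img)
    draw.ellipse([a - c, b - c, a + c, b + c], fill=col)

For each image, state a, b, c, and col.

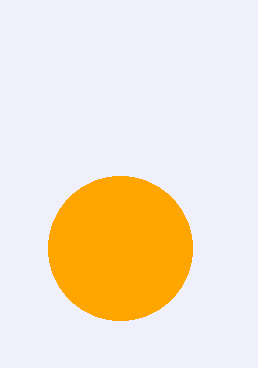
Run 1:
a = 120
b = 248
c = 72
col = 'orange'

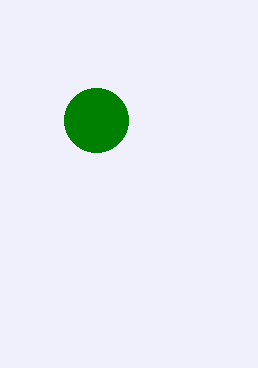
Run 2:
a = 96
b = 120
c = 32
col = 'green'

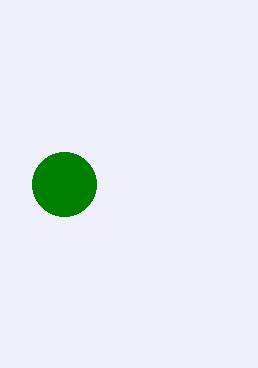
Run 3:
a = 64
b = 184
c = 32
col = 'green'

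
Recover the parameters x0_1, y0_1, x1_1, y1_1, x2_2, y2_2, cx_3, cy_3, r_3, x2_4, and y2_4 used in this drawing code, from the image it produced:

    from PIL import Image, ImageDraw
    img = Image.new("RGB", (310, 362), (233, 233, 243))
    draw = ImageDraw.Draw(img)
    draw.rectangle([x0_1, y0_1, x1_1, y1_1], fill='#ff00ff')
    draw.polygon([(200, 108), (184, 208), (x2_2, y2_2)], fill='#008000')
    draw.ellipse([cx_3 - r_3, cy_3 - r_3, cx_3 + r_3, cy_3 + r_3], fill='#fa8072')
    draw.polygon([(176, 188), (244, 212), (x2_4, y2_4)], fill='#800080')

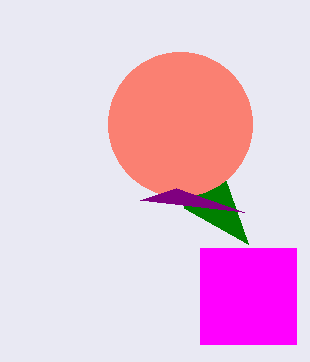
x0_1 = 200
y0_1 = 248
x1_1 = 296
y1_1 = 344
x2_2 = 248
y2_2 = 244
cx_3 = 180
cy_3 = 124
r_3 = 72
x2_4 = 140
y2_4 = 200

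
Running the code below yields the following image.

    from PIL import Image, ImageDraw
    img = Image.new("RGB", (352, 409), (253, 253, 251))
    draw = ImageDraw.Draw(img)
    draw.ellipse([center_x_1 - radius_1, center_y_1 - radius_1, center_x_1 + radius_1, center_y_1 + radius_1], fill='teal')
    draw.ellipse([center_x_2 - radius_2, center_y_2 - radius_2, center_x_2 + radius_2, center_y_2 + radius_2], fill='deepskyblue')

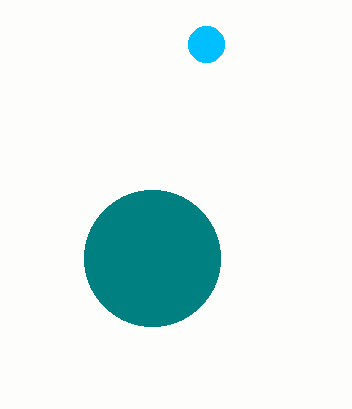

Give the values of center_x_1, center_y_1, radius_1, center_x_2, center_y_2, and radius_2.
center_x_1 = 152; center_y_1 = 258; radius_1 = 68; center_x_2 = 206; center_y_2 = 44; radius_2 = 18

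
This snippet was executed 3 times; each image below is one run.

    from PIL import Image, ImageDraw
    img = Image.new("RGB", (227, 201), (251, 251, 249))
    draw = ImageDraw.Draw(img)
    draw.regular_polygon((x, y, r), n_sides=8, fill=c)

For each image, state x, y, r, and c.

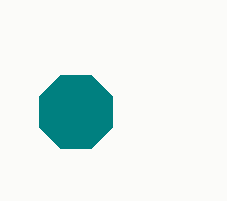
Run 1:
x = 76; y = 112; r = 40; c = 'teal'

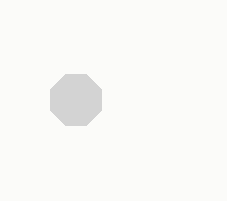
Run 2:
x = 76, y = 100, r = 28, c = 'lightgray'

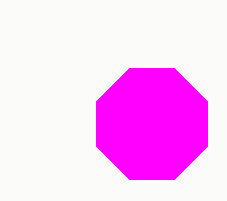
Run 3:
x = 152; y = 124; r = 60; c = 'magenta'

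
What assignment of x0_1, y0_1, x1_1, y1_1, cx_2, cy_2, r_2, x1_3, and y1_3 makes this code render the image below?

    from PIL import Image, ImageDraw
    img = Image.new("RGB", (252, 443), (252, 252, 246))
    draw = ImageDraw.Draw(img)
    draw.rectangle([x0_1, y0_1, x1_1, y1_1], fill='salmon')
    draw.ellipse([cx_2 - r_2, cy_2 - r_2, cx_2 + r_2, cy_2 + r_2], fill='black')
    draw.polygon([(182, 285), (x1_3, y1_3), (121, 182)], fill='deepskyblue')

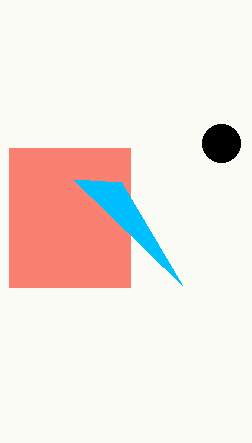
x0_1 = 9
y0_1 = 148
x1_1 = 130
y1_1 = 287
cx_2 = 221
cy_2 = 143
r_2 = 19
x1_3 = 73
y1_3 = 179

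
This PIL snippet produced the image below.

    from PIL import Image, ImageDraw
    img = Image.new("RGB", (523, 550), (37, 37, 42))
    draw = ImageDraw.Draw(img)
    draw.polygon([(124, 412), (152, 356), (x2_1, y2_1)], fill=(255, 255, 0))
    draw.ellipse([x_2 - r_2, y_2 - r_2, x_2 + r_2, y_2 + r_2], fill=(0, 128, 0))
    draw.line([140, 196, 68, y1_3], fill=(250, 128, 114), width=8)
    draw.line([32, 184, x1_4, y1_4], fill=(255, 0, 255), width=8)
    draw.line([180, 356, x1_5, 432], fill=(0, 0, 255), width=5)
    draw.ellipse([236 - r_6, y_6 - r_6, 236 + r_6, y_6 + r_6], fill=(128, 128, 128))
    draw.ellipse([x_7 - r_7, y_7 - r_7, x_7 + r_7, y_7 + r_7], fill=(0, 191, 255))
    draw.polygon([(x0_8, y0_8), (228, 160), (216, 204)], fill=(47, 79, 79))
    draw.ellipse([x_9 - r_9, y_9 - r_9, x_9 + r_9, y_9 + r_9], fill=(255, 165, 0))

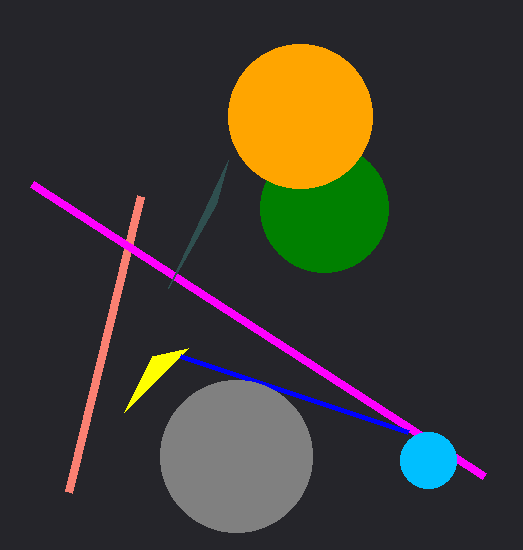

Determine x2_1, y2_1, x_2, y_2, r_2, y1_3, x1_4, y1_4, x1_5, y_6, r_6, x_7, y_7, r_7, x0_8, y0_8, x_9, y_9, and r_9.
x2_1 = 188, y2_1 = 348, x_2 = 324, y_2 = 208, r_2 = 64, y1_3 = 492, x1_4 = 484, y1_4 = 476, x1_5 = 408, y_6 = 456, r_6 = 76, x_7 = 428, y_7 = 460, r_7 = 28, x0_8 = 168, y0_8 = 288, x_9 = 300, y_9 = 116, r_9 = 72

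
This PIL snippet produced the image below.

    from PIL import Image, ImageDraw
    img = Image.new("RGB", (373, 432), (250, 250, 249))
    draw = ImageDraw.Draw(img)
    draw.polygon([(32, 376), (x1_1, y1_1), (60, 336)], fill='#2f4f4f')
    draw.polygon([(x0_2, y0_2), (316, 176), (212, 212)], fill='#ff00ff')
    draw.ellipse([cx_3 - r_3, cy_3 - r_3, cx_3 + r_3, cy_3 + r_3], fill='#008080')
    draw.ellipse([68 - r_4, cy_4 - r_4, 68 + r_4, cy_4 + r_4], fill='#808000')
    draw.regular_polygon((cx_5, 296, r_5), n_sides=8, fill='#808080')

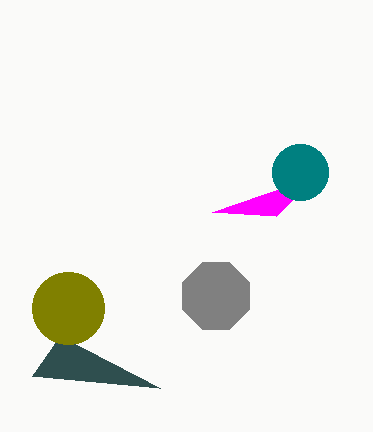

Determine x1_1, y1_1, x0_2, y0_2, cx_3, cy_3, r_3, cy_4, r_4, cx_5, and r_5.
x1_1 = 160; y1_1 = 388; x0_2 = 276; y0_2 = 216; cx_3 = 300; cy_3 = 172; r_3 = 28; cy_4 = 308; r_4 = 36; cx_5 = 216; r_5 = 36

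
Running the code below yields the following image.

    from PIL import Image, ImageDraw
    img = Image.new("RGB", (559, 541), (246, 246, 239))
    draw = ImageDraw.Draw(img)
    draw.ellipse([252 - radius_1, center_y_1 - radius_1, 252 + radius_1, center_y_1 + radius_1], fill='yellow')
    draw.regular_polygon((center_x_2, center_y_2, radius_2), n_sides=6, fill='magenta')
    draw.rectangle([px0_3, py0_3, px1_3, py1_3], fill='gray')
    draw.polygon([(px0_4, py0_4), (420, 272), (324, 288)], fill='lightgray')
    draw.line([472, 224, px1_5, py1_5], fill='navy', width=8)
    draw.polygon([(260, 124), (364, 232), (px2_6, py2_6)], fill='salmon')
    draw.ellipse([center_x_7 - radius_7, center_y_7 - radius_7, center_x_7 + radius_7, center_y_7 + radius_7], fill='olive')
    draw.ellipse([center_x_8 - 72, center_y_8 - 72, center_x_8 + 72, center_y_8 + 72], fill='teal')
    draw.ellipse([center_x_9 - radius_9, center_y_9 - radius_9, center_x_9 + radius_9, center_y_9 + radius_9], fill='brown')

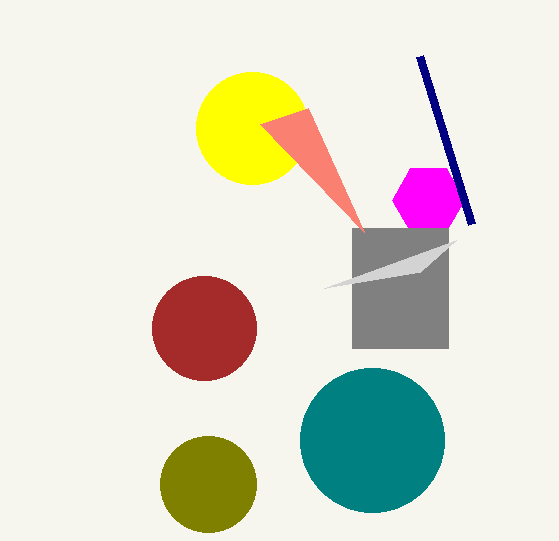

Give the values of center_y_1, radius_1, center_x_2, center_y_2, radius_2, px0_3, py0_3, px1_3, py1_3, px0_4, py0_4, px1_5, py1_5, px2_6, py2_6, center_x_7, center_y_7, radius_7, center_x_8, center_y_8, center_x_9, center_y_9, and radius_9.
center_y_1 = 128
radius_1 = 56
center_x_2 = 428
center_y_2 = 200
radius_2 = 36
px0_3 = 352
py0_3 = 228
px1_3 = 448
py1_3 = 348
px0_4 = 456
py0_4 = 240
px1_5 = 420
py1_5 = 56
px2_6 = 308
py2_6 = 108
center_x_7 = 208
center_y_7 = 484
radius_7 = 48
center_x_8 = 372
center_y_8 = 440
center_x_9 = 204
center_y_9 = 328
radius_9 = 52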